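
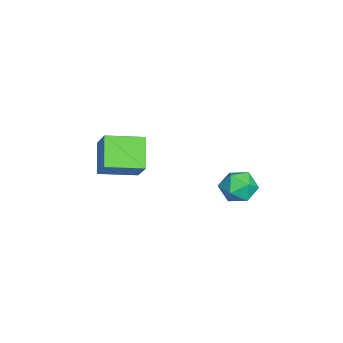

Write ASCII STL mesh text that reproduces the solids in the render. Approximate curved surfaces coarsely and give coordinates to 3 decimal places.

solid 
facet normal -0.749 -0.064 0.660
outer loop
vertex -1.921 -1.912 1.925
vertex -2.309 -0.282 1.643
vertex -2.848 -2.322 0.833
endloop
endfacet
facet normal 0.229 -0.959 0.165
outer loop
vertex -1.651 -2.218 -0.223
vertex -1.921 -1.912 1.925
vertex -2.848 -2.322 0.833
endloop
endfacet
facet normal -0.748 -0.065 0.661
outer loop
vertex -2.848 -2.322 0.833
vertex -2.309 -0.282 1.643
vertex -3.237 -0.691 0.552
endloop
endfacet
facet normal -0.623 -0.275 -0.733
outer loop
vertex -3.237 -0.691 0.552
vertex -1.651 -2.218 -0.223
vertex -2.848 -2.322 0.833
endloop
endfacet
facet normal 0.623 0.275 0.733
outer loop
vertex -1.921 -1.912 1.925
vertex -1.112 -0.178 0.587
vertex -2.309 -0.282 1.643
endloop
endfacet
facet normal 0.228 -0.959 0.165
outer loop
vertex -0.723 -1.809 0.868
vertex -1.921 -1.912 1.925
vertex -1.651 -2.218 -0.223
endloop
endfacet
facet normal 0.623 0.275 0.733
outer loop
vertex -0.723 -1.809 0.868
vertex -1.112 -0.178 0.587
vertex -1.921 -1.912 1.925
endloop
endfacet
facet normal -0.229 0.959 -0.165
outer loop
vertex -2.309 -0.282 1.643
vertex -1.112 -0.178 0.587
vertex -3.237 -0.691 0.552
endloop
endfacet
facet normal -0.623 -0.275 -0.733
outer loop
vertex -2.039 -0.588 -0.505
vertex -1.651 -2.218 -0.223
vertex -3.237 -0.691 0.552
endloop
endfacet
facet normal -0.229 0.959 -0.166
outer loop
vertex -3.237 -0.691 0.552
vertex -1.112 -0.178 0.587
vertex -2.039 -0.588 -0.505
endloop
endfacet
facet normal 0.748 0.064 -0.660
outer loop
vertex -2.039 -0.588 -0.505
vertex -0.723 -1.809 0.868
vertex -1.651 -2.218 -0.223
endloop
endfacet
facet normal 0.749 0.065 -0.660
outer loop
vertex -1.112 -0.178 0.587
vertex -0.723 -1.809 0.868
vertex -2.039 -0.588 -0.505
endloop
endfacet
facet normal 0.138 0.267 0.954
outer loop
vertex -0.166 3.943 1.239
vertex 0.328 3.259 1.359
vertex 0.674 3.994 1.103
endloop
endfacet
facet normal 0.037 0.840 0.541
outer loop
vertex -0.166 3.943 1.239
vertex 0.674 3.994 1.103
vertex 0.131 4.366 0.562
endloop
endfacet
facet normal -0.598 0.771 0.219
outer loop
vertex -0.166 3.943 1.239
vertex 0.131 4.366 0.562
vertex -0.55 3.86 0.484
endloop
endfacet
facet normal -0.887 0.154 0.434
outer loop
vertex -0.166 3.943 1.239
vertex -0.55 3.86 0.484
vertex -0.428 3.176 0.976
endloop
endfacet
facet normal -0.433 -0.157 0.888
outer loop
vertex -0.166 3.943 1.239
vertex -0.428 3.176 0.976
vertex 0.328 3.259 1.359
endloop
endfacet
facet normal 0.540 0.841 0.036
outer loop
vertex 0.131 4.366 0.562
vertex 0.674 3.994 1.103
vertex 0.808 3.944 0.264
endloop
endfacet
facet normal 0.705 -0.087 0.704
outer loop
vertex 0.674 3.994 1.103
vertex 0.328 3.259 1.359
vertex 0.93 3.26 0.756
endloop
endfacet
facet normal -0.218 -0.772 0.598
outer loop
vertex 0.328 3.259 1.359
vertex -0.428 3.176 0.976
vertex 0.249 2.754 0.678
endloop
endfacet
facet normal -0.954 -0.268 -0.136
outer loop
vertex -0.428 3.176 0.976
vertex -0.55 3.86 0.484
vertex -0.294 3.126 0.137
endloop
endfacet
facet normal -0.486 0.728 -0.484
outer loop
vertex -0.55 3.86 0.484
vertex 0.131 4.366 0.562
vertex 0.052 3.861 -0.119
endloop
endfacet
facet normal 0.887 -0.154 -0.434
outer loop
vertex 0.546 3.177 0.001
vertex 0.808 3.944 0.264
vertex 0.93 3.26 0.756
endloop
endfacet
facet normal 0.598 -0.771 -0.219
outer loop
vertex 0.546 3.177 0.001
vertex 0.93 3.26 0.756
vertex 0.249 2.754 0.678
endloop
endfacet
facet normal -0.037 -0.840 -0.541
outer loop
vertex 0.546 3.177 0.001
vertex 0.249 2.754 0.678
vertex -0.294 3.126 0.137
endloop
endfacet
facet normal -0.138 -0.267 -0.954
outer loop
vertex 0.546 3.177 0.001
vertex -0.294 3.126 0.137
vertex 0.052 3.861 -0.119
endloop
endfacet
facet normal 0.433 0.157 -0.888
outer loop
vertex 0.546 3.177 0.001
vertex 0.052 3.861 -0.119
vertex 0.808 3.944 0.264
endloop
endfacet
facet normal 0.954 0.268 0.136
outer loop
vertex 0.93 3.26 0.756
vertex 0.808 3.944 0.264
vertex 0.674 3.994 1.103
endloop
endfacet
facet normal 0.486 -0.728 0.484
outer loop
vertex 0.249 2.754 0.678
vertex 0.93 3.26 0.756
vertex 0.328 3.259 1.359
endloop
endfacet
facet normal -0.540 -0.841 -0.036
outer loop
vertex -0.294 3.126 0.137
vertex 0.249 2.754 0.678
vertex -0.428 3.176 0.976
endloop
endfacet
facet normal -0.705 0.087 -0.704
outer loop
vertex 0.052 3.861 -0.119
vertex -0.294 3.126 0.137
vertex -0.55 3.86 0.484
endloop
endfacet
facet normal 0.218 0.772 -0.598
outer loop
vertex 0.808 3.944 0.264
vertex 0.052 3.861 -0.119
vertex 0.131 4.366 0.562
endloop
endfacet

endsolid


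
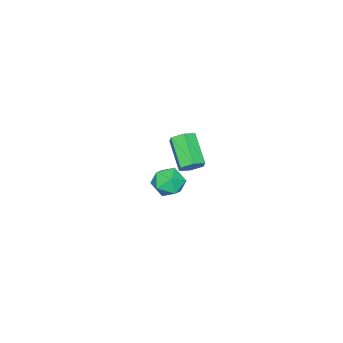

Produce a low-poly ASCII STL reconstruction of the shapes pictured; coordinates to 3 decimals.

solid 
facet normal 0.479 0.639 -0.602
outer loop
vertex -1.099 -2.527 -1.516
vertex -1.354 -2.786 -1.994
vertex -1.626 -2.325 -1.721
endloop
endfacet
facet normal -0.016 0.691 0.722
outer loop
vertex -1.099 -2.527 -1.516
vertex -1.626 -2.325 -1.721
vertex -1.871 -3.556 -0.548
endloop
endfacet
facet normal -0.016 0.691 0.722
outer loop
vertex -1.871 -3.556 -0.548
vertex -1.626 -2.325 -1.721
vertex -2.397 -3.354 -0.753
endloop
endfacet
facet normal -0.480 -0.639 0.601
outer loop
vertex -1.871 -3.556 -0.548
vertex -2.397 -3.354 -0.753
vertex -2.126 -3.814 -1.026
endloop
endfacet
facet normal 0.479 0.639 -0.602
outer loop
vertex -1.626 -2.325 -1.721
vertex -1.354 -2.786 -1.994
vertex -1.881 -2.584 -2.199
endloop
endfacet
facet normal -0.768 0.637 0.065
outer loop
vertex -1.626 -2.325 -1.721
vertex -1.881 -2.584 -2.199
vertex -2.397 -3.354 -0.753
endloop
endfacet
facet normal -0.768 0.637 0.065
outer loop
vertex -2.397 -3.354 -0.753
vertex -1.881 -2.584 -2.199
vertex -2.652 -3.613 -1.231
endloop
endfacet
facet normal -0.479 -0.639 0.602
outer loop
vertex -2.397 -3.354 -0.753
vertex -2.652 -3.613 -1.231
vertex -2.126 -3.814 -1.026
endloop
endfacet
facet normal 0.479 0.640 -0.601
outer loop
vertex -1.881 -2.584 -2.199
vertex -1.354 -2.786 -1.994
vertex -1.609 -3.044 -2.472
endloop
endfacet
facet normal -0.752 -0.055 -0.657
outer loop
vertex -1.881 -2.584 -2.199
vertex -1.609 -3.044 -2.472
vertex -2.652 -3.613 -1.231
endloop
endfacet
facet normal -0.752 -0.053 -0.657
outer loop
vertex -2.652 -3.613 -1.231
vertex -1.609 -3.044 -2.472
vertex -2.381 -4.073 -1.504
endloop
endfacet
facet normal -0.479 -0.639 0.602
outer loop
vertex -2.652 -3.613 -1.231
vertex -2.381 -4.073 -1.504
vertex -2.126 -3.814 -1.026
endloop
endfacet
facet normal 0.480 0.639 -0.601
outer loop
vertex -1.609 -3.044 -2.472
vertex -1.354 -2.786 -1.994
vertex -1.083 -3.246 -2.267
endloop
endfacet
facet normal 0.016 -0.691 -0.722
outer loop
vertex -1.609 -3.044 -2.472
vertex -1.083 -3.246 -2.267
vertex -2.381 -4.073 -1.504
endloop
endfacet
facet normal 0.016 -0.691 -0.722
outer loop
vertex -2.381 -4.073 -1.504
vertex -1.083 -3.246 -2.267
vertex -1.854 -4.275 -1.299
endloop
endfacet
facet normal -0.479 -0.639 0.602
outer loop
vertex -2.381 -4.073 -1.504
vertex -1.854 -4.275 -1.299
vertex -2.126 -3.814 -1.026
endloop
endfacet
facet normal 0.479 0.639 -0.602
outer loop
vertex -1.083 -3.246 -2.267
vertex -1.354 -2.786 -1.994
vertex -0.828 -2.987 -1.789
endloop
endfacet
facet normal 0.768 -0.637 -0.065
outer loop
vertex -1.083 -3.246 -2.267
vertex -0.828 -2.987 -1.789
vertex -1.854 -4.275 -1.299
endloop
endfacet
facet normal 0.768 -0.637 -0.065
outer loop
vertex -1.854 -4.275 -1.299
vertex -0.828 -2.987 -1.789
vertex -1.599 -4.016 -0.821
endloop
endfacet
facet normal -0.479 -0.639 0.602
outer loop
vertex -1.854 -4.275 -1.299
vertex -1.599 -4.016 -0.821
vertex -2.126 -3.814 -1.026
endloop
endfacet
facet normal 0.479 0.639 -0.602
outer loop
vertex -0.828 -2.987 -1.789
vertex -1.354 -2.786 -1.994
vertex -1.099 -2.527 -1.516
endloop
endfacet
facet normal 0.752 0.054 0.656
outer loop
vertex -0.828 -2.987 -1.789
vertex -1.099 -2.527 -1.516
vertex -1.599 -4.016 -0.821
endloop
endfacet
facet normal 0.752 0.054 0.657
outer loop
vertex -1.599 -4.016 -0.821
vertex -1.099 -2.527 -1.516
vertex -1.871 -3.556 -0.548
endloop
endfacet
facet normal -0.479 -0.640 0.601
outer loop
vertex -1.599 -4.016 -0.821
vertex -1.871 -3.556 -0.548
vertex -2.126 -3.814 -1.026
endloop
endfacet
facet normal -0.850 -0.298 0.435
outer loop
vertex 2.603 -0.638 0.955
vertex 2.943 -1.259 1.194
vertex 2.945 -0.645 1.618
endloop
endfacet
facet normal -0.807 0.416 0.420
outer loop
vertex 2.603 -0.638 0.955
vertex 2.945 -0.645 1.618
vertex 3.015 -0.054 1.168
endloop
endfacet
facet normal -0.741 0.618 -0.261
outer loop
vertex 2.603 -0.638 0.955
vertex 3.015 -0.054 1.168
vertex 3.056 -0.302 0.465
endloop
endfacet
facet normal -0.744 0.031 -0.667
outer loop
vertex 2.603 -0.638 0.955
vertex 3.056 -0.302 0.465
vertex 3.011 -1.047 0.481
endloop
endfacet
facet normal -0.811 -0.535 -0.236
outer loop
vertex 2.603 -0.638 0.955
vertex 3.011 -1.047 0.481
vertex 2.943 -1.259 1.194
endloop
endfacet
facet normal -0.213 0.608 0.765
outer loop
vertex 3.015 -0.054 1.168
vertex 2.945 -0.645 1.618
vertex 3.609 -0.313 1.539
endloop
endfacet
facet normal -0.283 -0.544 0.790
outer loop
vertex 2.945 -0.645 1.618
vertex 2.943 -1.259 1.194
vertex 3.564 -1.058 1.555
endloop
endfacet
facet normal -0.220 -0.929 -0.297
outer loop
vertex 2.943 -1.259 1.194
vertex 3.011 -1.047 0.481
vertex 3.605 -1.306 0.852
endloop
endfacet
facet normal -0.111 -0.015 -0.994
outer loop
vertex 3.011 -1.047 0.481
vertex 3.056 -0.302 0.465
vertex 3.675 -0.715 0.402
endloop
endfacet
facet normal -0.107 0.936 -0.336
outer loop
vertex 3.056 -0.302 0.465
vertex 3.015 -0.054 1.168
vertex 3.677 -0.101 0.826
endloop
endfacet
facet normal 0.744 -0.031 0.667
outer loop
vertex 4.017 -0.722 1.065
vertex 3.609 -0.313 1.539
vertex 3.564 -1.058 1.555
endloop
endfacet
facet normal 0.741 -0.618 0.261
outer loop
vertex 4.017 -0.722 1.065
vertex 3.564 -1.058 1.555
vertex 3.605 -1.306 0.852
endloop
endfacet
facet normal 0.807 -0.416 -0.420
outer loop
vertex 4.017 -0.722 1.065
vertex 3.605 -1.306 0.852
vertex 3.675 -0.715 0.402
endloop
endfacet
facet normal 0.850 0.298 -0.435
outer loop
vertex 4.017 -0.722 1.065
vertex 3.675 -0.715 0.402
vertex 3.677 -0.101 0.826
endloop
endfacet
facet normal 0.811 0.535 0.236
outer loop
vertex 4.017 -0.722 1.065
vertex 3.677 -0.101 0.826
vertex 3.609 -0.313 1.539
endloop
endfacet
facet normal 0.111 0.015 0.994
outer loop
vertex 3.564 -1.058 1.555
vertex 3.609 -0.313 1.539
vertex 2.945 -0.645 1.618
endloop
endfacet
facet normal 0.107 -0.936 0.336
outer loop
vertex 3.605 -1.306 0.852
vertex 3.564 -1.058 1.555
vertex 2.943 -1.259 1.194
endloop
endfacet
facet normal 0.213 -0.608 -0.765
outer loop
vertex 3.675 -0.715 0.402
vertex 3.605 -1.306 0.852
vertex 3.011 -1.047 0.481
endloop
endfacet
facet normal 0.283 0.544 -0.790
outer loop
vertex 3.677 -0.101 0.826
vertex 3.675 -0.715 0.402
vertex 3.056 -0.302 0.465
endloop
endfacet
facet normal 0.220 0.929 0.297
outer loop
vertex 3.609 -0.313 1.539
vertex 3.677 -0.101 0.826
vertex 3.015 -0.054 1.168
endloop
endfacet

endsolid


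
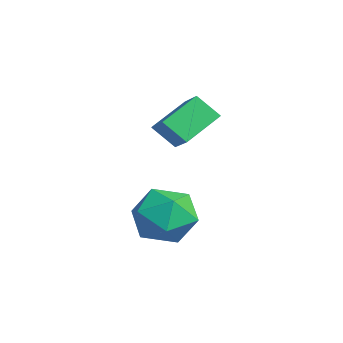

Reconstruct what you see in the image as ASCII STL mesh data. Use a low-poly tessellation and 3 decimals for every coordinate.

solid 
facet normal -0.661 0.312 0.683
outer loop
vertex -1.3 -2.192 -0.857
vertex -0.707 -2.717 -0.044
vertex -0.473 -1.638 -0.31
endloop
endfacet
facet normal -0.614 0.776 0.143
outer loop
vertex -1.3 -2.192 -0.857
vertex -0.473 -1.638 -0.31
vertex -0.588 -1.522 -1.434
endloop
endfacet
facet normal -0.777 0.430 -0.460
outer loop
vertex -1.3 -2.192 -0.857
vertex -0.588 -1.522 -1.434
vertex -0.892 -2.529 -1.862
endloop
endfacet
facet normal -0.924 -0.247 -0.292
outer loop
vertex -1.3 -2.192 -0.857
vertex -0.892 -2.529 -1.862
vertex -0.966 -3.267 -1.003
endloop
endfacet
facet normal -0.852 -0.321 0.414
outer loop
vertex -1.3 -2.192 -0.857
vertex -0.966 -3.267 -1.003
vertex -0.707 -2.717 -0.044
endloop
endfacet
facet normal 0.064 0.993 0.096
outer loop
vertex -0.588 -1.522 -1.434
vertex -0.473 -1.638 -0.31
vertex 0.446 -1.633 -0.977
endloop
endfacet
facet normal -0.011 0.242 0.970
outer loop
vertex -0.473 -1.638 -0.31
vertex -0.707 -2.717 -0.044
vertex 0.372 -2.371 -0.118
endloop
endfacet
facet normal -0.320 -0.782 0.535
outer loop
vertex -0.707 -2.717 -0.044
vertex -0.966 -3.267 -1.003
vertex 0.068 -3.378 -0.546
endloop
endfacet
facet normal -0.437 -0.663 -0.607
outer loop
vertex -0.966 -3.267 -1.003
vertex -0.892 -2.529 -1.862
vertex -0.047 -3.262 -1.67
endloop
endfacet
facet normal -0.199 0.434 -0.879
outer loop
vertex -0.892 -2.529 -1.862
vertex -0.588 -1.522 -1.434
vertex 0.187 -2.183 -1.936
endloop
endfacet
facet normal 0.924 0.247 0.292
outer loop
vertex 0.78 -2.708 -1.123
vertex 0.446 -1.633 -0.977
vertex 0.372 -2.371 -0.118
endloop
endfacet
facet normal 0.777 -0.430 0.460
outer loop
vertex 0.78 -2.708 -1.123
vertex 0.372 -2.371 -0.118
vertex 0.068 -3.378 -0.546
endloop
endfacet
facet normal 0.614 -0.776 -0.143
outer loop
vertex 0.78 -2.708 -1.123
vertex 0.068 -3.378 -0.546
vertex -0.047 -3.262 -1.67
endloop
endfacet
facet normal 0.661 -0.312 -0.683
outer loop
vertex 0.78 -2.708 -1.123
vertex -0.047 -3.262 -1.67
vertex 0.187 -2.183 -1.936
endloop
endfacet
facet normal 0.852 0.321 -0.414
outer loop
vertex 0.78 -2.708 -1.123
vertex 0.187 -2.183 -1.936
vertex 0.446 -1.633 -0.977
endloop
endfacet
facet normal 0.437 0.663 0.607
outer loop
vertex 0.372 -2.371 -0.118
vertex 0.446 -1.633 -0.977
vertex -0.473 -1.638 -0.31
endloop
endfacet
facet normal 0.199 -0.434 0.879
outer loop
vertex 0.068 -3.378 -0.546
vertex 0.372 -2.371 -0.118
vertex -0.707 -2.717 -0.044
endloop
endfacet
facet normal -0.064 -0.993 -0.096
outer loop
vertex -0.047 -3.262 -1.67
vertex 0.068 -3.378 -0.546
vertex -0.966 -3.267 -1.003
endloop
endfacet
facet normal 0.011 -0.242 -0.970
outer loop
vertex 0.187 -2.183 -1.936
vertex -0.047 -3.262 -1.67
vertex -0.892 -2.529 -1.862
endloop
endfacet
facet normal 0.320 0.782 -0.535
outer loop
vertex 0.446 -1.633 -0.977
vertex 0.187 -2.183 -1.936
vertex -0.588 -1.522 -1.434
endloop
endfacet
facet normal -0.388 -0.596 0.703
outer loop
vertex -2.072 -0.906 3.049
vertex -3.115 -0.948 2.437
vertex -1.577 -2.125 2.288
endloop
endfacet
facet normal 0.862 0.034 0.506
outer loop
vertex -1.165 -1.492 1.543
vertex -2.072 -0.906 3.049
vertex -1.577 -2.125 2.288
endloop
endfacet
facet normal -0.389 -0.597 0.702
outer loop
vertex -1.577 -2.125 2.288
vertex -3.115 -0.948 2.437
vertex -2.62 -2.166 1.676
endloop
endfacet
facet normal 0.326 -0.802 -0.501
outer loop
vertex -2.62 -2.166 1.676
vertex -1.165 -1.492 1.543
vertex -1.577 -2.125 2.288
endloop
endfacet
facet normal -0.326 0.802 0.501
outer loop
vertex -2.072 -0.906 3.049
vertex -2.703 -0.315 1.692
vertex -3.115 -0.948 2.437
endloop
endfacet
facet normal 0.862 0.034 0.506
outer loop
vertex -1.66 -0.274 2.304
vertex -2.072 -0.906 3.049
vertex -1.165 -1.492 1.543
endloop
endfacet
facet normal -0.325 0.802 0.501
outer loop
vertex -1.66 -0.274 2.304
vertex -2.703 -0.315 1.692
vertex -2.072 -0.906 3.049
endloop
endfacet
facet normal -0.862 -0.034 -0.506
outer loop
vertex -3.115 -0.948 2.437
vertex -2.703 -0.315 1.692
vertex -2.62 -2.166 1.676
endloop
endfacet
facet normal 0.326 -0.802 -0.500
outer loop
vertex -2.208 -1.534 0.931
vertex -1.165 -1.492 1.543
vertex -2.62 -2.166 1.676
endloop
endfacet
facet normal -0.862 -0.034 -0.506
outer loop
vertex -2.62 -2.166 1.676
vertex -2.703 -0.315 1.692
vertex -2.208 -1.534 0.931
endloop
endfacet
facet normal 0.388 0.597 -0.702
outer loop
vertex -2.208 -1.534 0.931
vertex -1.66 -0.274 2.304
vertex -1.165 -1.492 1.543
endloop
endfacet
facet normal 0.389 0.596 -0.702
outer loop
vertex -2.703 -0.315 1.692
vertex -1.66 -0.274 2.304
vertex -2.208 -1.534 0.931
endloop
endfacet

endsolid


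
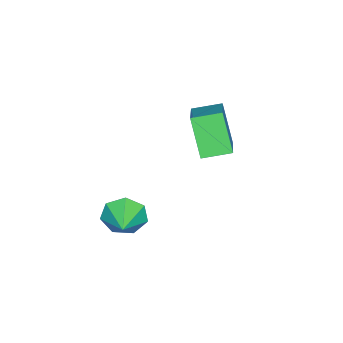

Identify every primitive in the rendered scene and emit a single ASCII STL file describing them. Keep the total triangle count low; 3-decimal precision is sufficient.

solid 
facet normal -0.869 -0.400 -0.290
outer loop
vertex 1.244 -0.766 -3.85
vertex 0.85 -0.464 -3.087
vertex 0.926 -0.045 -3.892
endloop
endfacet
facet normal 0.723 0.282 -0.631
outer loop
vertex 1.244 -0.766 -3.85
vertex 0.926 -0.045 -3.892
vertex 1.91 0.024 -2.733
endloop
endfacet
facet normal -0.869 -0.401 -0.291
outer loop
vertex 0.926 -0.045 -3.892
vertex 0.85 -0.464 -3.087
vertex 0.55 0.361 -3.328
endloop
endfacet
facet normal 0.372 0.853 -0.366
outer loop
vertex 0.926 -0.045 -3.892
vertex 0.55 0.361 -3.328
vertex 1.91 0.024 -2.733
endloop
endfacet
facet normal -0.869 -0.401 -0.291
outer loop
vertex 0.55 0.361 -3.328
vertex 0.85 -0.464 -3.087
vertex 0.4 0.146 -2.583
endloop
endfacet
facet normal 0.106 0.949 0.295
outer loop
vertex 0.55 0.361 -3.328
vertex 0.4 0.146 -2.583
vertex 1.91 0.024 -2.733
endloop
endfacet
facet normal -0.869 -0.401 -0.291
outer loop
vertex 0.4 0.146 -2.583
vertex 0.85 -0.464 -3.087
vertex 0.589 -0.529 -2.218
endloop
endfacet
facet normal 0.125 0.499 0.858
outer loop
vertex 0.4 0.146 -2.583
vertex 0.589 -0.529 -2.218
vertex 1.91 0.024 -2.733
endloop
endfacet
facet normal -0.869 -0.400 -0.291
outer loop
vertex 0.589 -0.529 -2.218
vertex 0.85 -0.464 -3.087
vertex 0.974 -1.155 -2.508
endloop
endfacet
facet normal 0.416 -0.159 0.895
outer loop
vertex 0.589 -0.529 -2.218
vertex 0.974 -1.155 -2.508
vertex 1.91 0.024 -2.733
endloop
endfacet
facet normal -0.869 -0.400 -0.292
outer loop
vertex 0.974 -1.155 -2.508
vertex 0.85 -0.464 -3.087
vertex 1.266 -1.26 -3.234
endloop
endfacet
facet normal 0.758 -0.529 0.381
outer loop
vertex 0.974 -1.155 -2.508
vertex 1.266 -1.26 -3.234
vertex 1.91 0.024 -2.733
endloop
endfacet
facet normal -0.869 -0.401 -0.290
outer loop
vertex 1.266 -1.26 -3.234
vertex 0.85 -0.464 -3.087
vertex 1.244 -0.766 -3.85
endloop
endfacet
facet normal 0.895 -0.332 -0.298
outer loop
vertex 1.266 -1.26 -3.234
vertex 1.244 -0.766 -3.85
vertex 1.91 0.024 -2.733
endloop
endfacet
facet normal -0.505 0.842 0.192
outer loop
vertex -4.32 1.104 0.04
vertex -2.717 1.831 1.071
vertex -3.66 1.855 -1.517
endloop
endfacet
facet normal -0.786 -0.357 -0.505
outer loop
vertex -3.043 0.829 -1.751
vertex -4.32 1.104 0.04
vertex -3.66 1.855 -1.517
endloop
endfacet
facet normal -0.506 0.841 0.192
outer loop
vertex -3.66 1.855 -1.517
vertex -2.717 1.831 1.071
vertex -2.057 2.583 -0.486
endloop
endfacet
facet normal 0.357 0.406 -0.841
outer loop
vertex -2.057 2.583 -0.486
vertex -3.043 0.829 -1.751
vertex -3.66 1.855 -1.517
endloop
endfacet
facet normal -0.357 -0.406 0.841
outer loop
vertex -4.32 1.104 0.04
vertex -2.1 0.805 0.837
vertex -2.717 1.831 1.071
endloop
endfacet
facet normal -0.786 -0.357 -0.505
outer loop
vertex -3.703 0.077 -0.194
vertex -4.32 1.104 0.04
vertex -3.043 0.829 -1.751
endloop
endfacet
facet normal -0.357 -0.406 0.841
outer loop
vertex -3.703 0.077 -0.194
vertex -2.1 0.805 0.837
vertex -4.32 1.104 0.04
endloop
endfacet
facet normal 0.786 0.357 0.505
outer loop
vertex -2.717 1.831 1.071
vertex -2.1 0.805 0.837
vertex -2.057 2.583 -0.486
endloop
endfacet
facet normal 0.357 0.406 -0.841
outer loop
vertex -1.44 1.556 -0.72
vertex -3.043 0.829 -1.751
vertex -2.057 2.583 -0.486
endloop
endfacet
facet normal 0.786 0.357 0.505
outer loop
vertex -2.057 2.583 -0.486
vertex -2.1 0.805 0.837
vertex -1.44 1.556 -0.72
endloop
endfacet
facet normal 0.505 -0.841 -0.192
outer loop
vertex -1.44 1.556 -0.72
vertex -3.703 0.077 -0.194
vertex -3.043 0.829 -1.751
endloop
endfacet
facet normal 0.505 -0.841 -0.192
outer loop
vertex -2.1 0.805 0.837
vertex -3.703 0.077 -0.194
vertex -1.44 1.556 -0.72
endloop
endfacet

endsolid


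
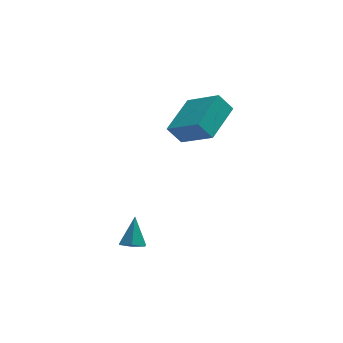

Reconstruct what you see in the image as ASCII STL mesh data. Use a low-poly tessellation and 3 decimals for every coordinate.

solid 
facet normal -0.540 -0.802 -0.257
outer loop
vertex 1.599 0.58 0.482
vertex 1.02 0.721 1.26
vertex 0.468 1.676 -0.561
endloop
endfacet
facet normal 0.592 -0.144 -0.793
outer loop
vertex 1.52 3.239 -0.06
vertex 1.599 0.58 0.482
vertex 0.468 1.676 -0.561
endloop
endfacet
facet normal -0.540 -0.801 -0.257
outer loop
vertex 0.468 1.676 -0.561
vertex 1.02 0.721 1.26
vertex -0.112 1.818 0.217
endloop
endfacet
facet normal -0.599 0.580 -0.552
outer loop
vertex -0.112 1.818 0.217
vertex 1.52 3.239 -0.06
vertex 0.468 1.676 -0.561
endloop
endfacet
facet normal 0.600 -0.580 0.551
outer loop
vertex 1.599 0.58 0.482
vertex 2.072 2.284 1.761
vertex 1.02 0.721 1.26
endloop
endfacet
facet normal 0.591 -0.144 -0.793
outer loop
vertex 2.652 2.142 0.983
vertex 1.599 0.58 0.482
vertex 1.52 3.239 -0.06
endloop
endfacet
facet normal 0.598 -0.581 0.552
outer loop
vertex 2.652 2.142 0.983
vertex 2.072 2.284 1.761
vertex 1.599 0.58 0.482
endloop
endfacet
facet normal -0.592 0.144 0.793
outer loop
vertex 1.02 0.721 1.26
vertex 2.072 2.284 1.761
vertex -0.112 1.818 0.217
endloop
endfacet
facet normal -0.599 0.581 -0.551
outer loop
vertex 0.941 3.38 0.718
vertex 1.52 3.239 -0.06
vertex -0.112 1.818 0.217
endloop
endfacet
facet normal -0.592 0.144 0.793
outer loop
vertex -0.112 1.818 0.217
vertex 2.072 2.284 1.761
vertex 0.941 3.38 0.718
endloop
endfacet
facet normal 0.540 0.801 0.257
outer loop
vertex 0.941 3.38 0.718
vertex 2.652 2.142 0.983
vertex 1.52 3.239 -0.06
endloop
endfacet
facet normal 0.540 0.802 0.256
outer loop
vertex 2.072 2.284 1.761
vertex 2.652 2.142 0.983
vertex 0.941 3.38 0.718
endloop
endfacet
facet normal -0.141 -0.536 -0.832
outer loop
vertex -1.547 -3.168 -2.783
vertex -2.013 -2.834 -2.919
vertex -1.475 -2.681 -3.109
endloop
endfacet
facet normal 0.967 0.026 0.253
outer loop
vertex -1.547 -3.168 -2.783
vertex -1.475 -2.681 -3.109
vertex -1.827 -2.126 -1.821
endloop
endfacet
facet normal -0.141 -0.536 -0.832
outer loop
vertex -1.475 -2.681 -3.109
vertex -2.013 -2.834 -2.919
vertex -1.942 -2.347 -3.245
endloop
endfacet
facet normal 0.606 0.778 -0.170
outer loop
vertex -1.475 -2.681 -3.109
vertex -1.942 -2.347 -3.245
vertex -1.827 -2.126 -1.821
endloop
endfacet
facet normal -0.141 -0.536 -0.832
outer loop
vertex -1.942 -2.347 -3.245
vertex -2.013 -2.834 -2.919
vertex -2.48 -2.499 -3.056
endloop
endfacet
facet normal -0.309 0.943 -0.121
outer loop
vertex -1.942 -2.347 -3.245
vertex -2.48 -2.499 -3.056
vertex -1.827 -2.126 -1.821
endloop
endfacet
facet normal -0.141 -0.536 -0.832
outer loop
vertex -2.48 -2.499 -3.056
vertex -2.013 -2.834 -2.919
vertex -2.551 -2.986 -2.73
endloop
endfacet
facet normal -0.865 0.360 0.349
outer loop
vertex -2.48 -2.499 -3.056
vertex -2.551 -2.986 -2.73
vertex -1.827 -2.126 -1.821
endloop
endfacet
facet normal -0.141 -0.535 -0.833
outer loop
vertex -2.551 -2.986 -2.73
vertex -2.013 -2.834 -2.919
vertex -2.084 -3.321 -2.594
endloop
endfacet
facet normal -0.504 -0.390 0.771
outer loop
vertex -2.551 -2.986 -2.73
vertex -2.084 -3.321 -2.594
vertex -1.827 -2.126 -1.821
endloop
endfacet
facet normal -0.141 -0.535 -0.833
outer loop
vertex -2.084 -3.321 -2.594
vertex -2.013 -2.834 -2.919
vertex -1.547 -3.168 -2.783
endloop
endfacet
facet normal 0.412 -0.556 0.722
outer loop
vertex -2.084 -3.321 -2.594
vertex -1.547 -3.168 -2.783
vertex -1.827 -2.126 -1.821
endloop
endfacet

endsolid


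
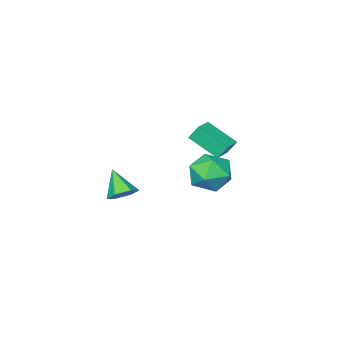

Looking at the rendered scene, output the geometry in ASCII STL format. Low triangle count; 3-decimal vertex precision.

solid 
facet normal 0.107 0.684 -0.721
outer loop
vertex 4.589 2.903 -0.277
vertex 3.988 2.65 -0.606
vertex 3.936 3.182 -0.109
endloop
endfacet
facet normal 0.355 0.297 0.886
outer loop
vertex 4.589 2.903 -0.277
vertex 3.936 3.182 -0.109
vertex 3.832 1.65 0.446
endloop
endfacet
facet normal 0.107 0.684 -0.721
outer loop
vertex 3.936 3.182 -0.109
vertex 3.988 2.65 -0.606
vertex 3.335 2.929 -0.438
endloop
endfacet
facet normal -0.555 0.316 0.770
outer loop
vertex 3.936 3.182 -0.109
vertex 3.335 2.929 -0.438
vertex 3.832 1.65 0.446
endloop
endfacet
facet normal 0.107 0.685 -0.721
outer loop
vertex 3.335 2.929 -0.438
vertex 3.988 2.65 -0.606
vertex 3.388 2.398 -0.935
endloop
endfacet
facet normal -0.953 -0.253 0.169
outer loop
vertex 3.335 2.929 -0.438
vertex 3.388 2.398 -0.935
vertex 3.832 1.65 0.446
endloop
endfacet
facet normal 0.107 0.685 -0.720
outer loop
vertex 3.388 2.398 -0.935
vertex 3.988 2.65 -0.606
vertex 4.041 2.118 -1.104
endloop
endfacet
facet normal -0.442 -0.841 -0.313
outer loop
vertex 3.388 2.398 -0.935
vertex 4.041 2.118 -1.104
vertex 3.832 1.65 0.446
endloop
endfacet
facet normal 0.107 0.685 -0.720
outer loop
vertex 4.041 2.118 -1.104
vertex 3.988 2.65 -0.606
vertex 4.641 2.371 -0.774
endloop
endfacet
facet normal 0.471 -0.860 -0.196
outer loop
vertex 4.041 2.118 -1.104
vertex 4.641 2.371 -0.774
vertex 3.832 1.65 0.446
endloop
endfacet
facet normal 0.107 0.684 -0.721
outer loop
vertex 4.641 2.371 -0.774
vertex 3.988 2.65 -0.606
vertex 4.589 2.903 -0.277
endloop
endfacet
facet normal 0.868 -0.292 0.403
outer loop
vertex 4.641 2.371 -0.774
vertex 4.589 2.903 -0.277
vertex 3.832 1.65 0.446
endloop
endfacet
facet normal -0.876 -0.453 -0.163
outer loop
vertex -1.827 0.367 0.361
vertex -2.135 0.7 1.091
vertex -2.393 1.779 -0.524
endloop
endfacet
facet normal 0.359 -0.388 -0.849
outer loop
vertex -1.465 2.26 -0.351
vertex -1.827 0.367 0.361
vertex -2.393 1.779 -0.524
endloop
endfacet
facet normal -0.876 -0.454 -0.164
outer loop
vertex -2.393 1.779 -0.524
vertex -2.135 0.7 1.091
vertex -2.702 2.112 0.206
endloop
endfacet
facet normal -0.322 0.802 -0.502
outer loop
vertex -2.702 2.112 0.206
vertex -1.465 2.26 -0.351
vertex -2.393 1.779 -0.524
endloop
endfacet
facet normal 0.322 -0.803 0.502
outer loop
vertex -1.827 0.367 0.361
vertex -1.207 1.181 1.264
vertex -2.135 0.7 1.091
endloop
endfacet
facet normal 0.359 -0.388 -0.849
outer loop
vertex -0.898 0.848 0.534
vertex -1.827 0.367 0.361
vertex -1.465 2.26 -0.351
endloop
endfacet
facet normal 0.322 -0.802 0.502
outer loop
vertex -0.898 0.848 0.534
vertex -1.207 1.181 1.264
vertex -1.827 0.367 0.361
endloop
endfacet
facet normal -0.359 0.388 0.849
outer loop
vertex -2.135 0.7 1.091
vertex -1.207 1.181 1.264
vertex -2.702 2.112 0.206
endloop
endfacet
facet normal -0.322 0.803 -0.502
outer loop
vertex -1.773 2.593 0.379
vertex -1.465 2.26 -0.351
vertex -2.702 2.112 0.206
endloop
endfacet
facet normal -0.359 0.388 0.849
outer loop
vertex -2.702 2.112 0.206
vertex -1.207 1.181 1.264
vertex -1.773 2.593 0.379
endloop
endfacet
facet normal 0.876 0.454 0.163
outer loop
vertex -1.773 2.593 0.379
vertex -0.898 0.848 0.534
vertex -1.465 2.26 -0.351
endloop
endfacet
facet normal 0.876 0.454 0.164
outer loop
vertex -1.207 1.181 1.264
vertex -0.898 0.848 0.534
vertex -1.773 2.593 0.379
endloop
endfacet
facet normal -0.366 -0.046 0.929
outer loop
vertex -1.034 3.634 0.275
vertex -0.366 2.742 0.494
vertex 0.009 3.796 0.694
endloop
endfacet
facet normal -0.373 0.625 0.686
outer loop
vertex -1.034 3.634 0.275
vertex 0.009 3.796 0.694
vertex -0.382 4.47 -0.132
endloop
endfacet
facet normal -0.764 0.639 0.090
outer loop
vertex -1.034 3.634 0.275
vertex -0.382 4.47 -0.132
vertex -0.999 3.833 -0.842
endloop
endfacet
facet normal -0.999 -0.022 -0.035
outer loop
vertex -1.034 3.634 0.275
vertex -0.999 3.833 -0.842
vertex -0.989 2.766 -0.455
endloop
endfacet
facet normal -0.754 -0.446 0.483
outer loop
vertex -1.034 3.634 0.275
vertex -0.989 2.766 -0.455
vertex -0.366 2.742 0.494
endloop
endfacet
facet normal 0.298 0.804 0.515
outer loop
vertex -0.382 4.47 -0.132
vertex 0.009 3.796 0.694
vertex 0.689 4.094 -0.165
endloop
endfacet
facet normal 0.308 -0.282 0.909
outer loop
vertex 0.009 3.796 0.694
vertex -0.366 2.742 0.494
vertex 0.699 3.027 0.222
endloop
endfacet
facet normal -0.320 -0.929 0.187
outer loop
vertex -0.366 2.742 0.494
vertex -0.989 2.766 -0.455
vertex 0.082 2.39 -0.488
endloop
endfacet
facet normal -0.718 -0.243 -0.653
outer loop
vertex -0.989 2.766 -0.455
vertex -0.999 3.833 -0.842
vertex -0.309 3.064 -1.314
endloop
endfacet
facet normal -0.336 0.827 -0.450
outer loop
vertex -0.999 3.833 -0.842
vertex -0.382 4.47 -0.132
vertex 0.066 4.118 -1.114
endloop
endfacet
facet normal 0.999 0.022 0.035
outer loop
vertex 0.734 3.226 -0.895
vertex 0.689 4.094 -0.165
vertex 0.699 3.027 0.222
endloop
endfacet
facet normal 0.764 -0.639 -0.090
outer loop
vertex 0.734 3.226 -0.895
vertex 0.699 3.027 0.222
vertex 0.082 2.39 -0.488
endloop
endfacet
facet normal 0.373 -0.625 -0.686
outer loop
vertex 0.734 3.226 -0.895
vertex 0.082 2.39 -0.488
vertex -0.309 3.064 -1.314
endloop
endfacet
facet normal 0.366 0.046 -0.929
outer loop
vertex 0.734 3.226 -0.895
vertex -0.309 3.064 -1.314
vertex 0.066 4.118 -1.114
endloop
endfacet
facet normal 0.754 0.446 -0.483
outer loop
vertex 0.734 3.226 -0.895
vertex 0.066 4.118 -1.114
vertex 0.689 4.094 -0.165
endloop
endfacet
facet normal 0.718 0.243 0.653
outer loop
vertex 0.699 3.027 0.222
vertex 0.689 4.094 -0.165
vertex 0.009 3.796 0.694
endloop
endfacet
facet normal 0.336 -0.827 0.450
outer loop
vertex 0.082 2.39 -0.488
vertex 0.699 3.027 0.222
vertex -0.366 2.742 0.494
endloop
endfacet
facet normal -0.298 -0.804 -0.515
outer loop
vertex -0.309 3.064 -1.314
vertex 0.082 2.39 -0.488
vertex -0.989 2.766 -0.455
endloop
endfacet
facet normal -0.308 0.282 -0.909
outer loop
vertex 0.066 4.118 -1.114
vertex -0.309 3.064 -1.314
vertex -0.999 3.833 -0.842
endloop
endfacet
facet normal 0.320 0.929 -0.187
outer loop
vertex 0.689 4.094 -0.165
vertex 0.066 4.118 -1.114
vertex -0.382 4.47 -0.132
endloop
endfacet

endsolid


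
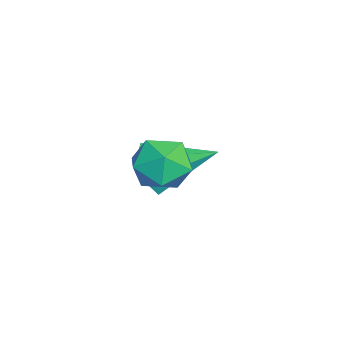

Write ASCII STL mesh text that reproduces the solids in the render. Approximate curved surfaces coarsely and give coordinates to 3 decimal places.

solid 
facet normal -0.137 -0.888 -0.439
outer loop
vertex 0.049 2.349 -2.228
vertex -0.636 2.171 -1.655
vertex -0.668 2.578 -2.468
endloop
endfacet
facet normal 0.419 0.670 -0.613
outer loop
vertex 0.049 2.349 -2.228
vertex -0.668 2.578 -2.468
vertex -0.364 3.929 -0.785
endloop
endfacet
facet normal -0.137 -0.888 -0.439
outer loop
vertex -0.668 2.578 -2.468
vertex -0.636 2.171 -1.655
vertex -1.36 2.501 -2.096
endloop
endfacet
facet normal -0.374 0.755 -0.539
outer loop
vertex -0.668 2.578 -2.468
vertex -1.36 2.501 -2.096
vertex -0.364 3.929 -0.785
endloop
endfacet
facet normal -0.137 -0.888 -0.440
outer loop
vertex -1.36 2.501 -2.096
vertex -0.636 2.171 -1.655
vertex -1.507 2.175 -1.392
endloop
endfacet
facet normal -0.846 0.528 0.068
outer loop
vertex -1.36 2.501 -2.096
vertex -1.507 2.175 -1.392
vertex -0.364 3.929 -0.785
endloop
endfacet
facet normal -0.137 -0.888 -0.440
outer loop
vertex -1.507 2.175 -1.392
vertex -0.636 2.171 -1.655
vertex -0.998 1.846 -0.886
endloop
endfacet
facet normal -0.642 0.159 0.750
outer loop
vertex -1.507 2.175 -1.392
vertex -0.998 1.846 -0.886
vertex -0.364 3.929 -0.785
endloop
endfacet
facet normal -0.136 -0.888 -0.439
outer loop
vertex -0.998 1.846 -0.886
vertex -0.636 2.171 -1.655
vertex -0.216 1.762 -0.959
endloop
endfacet
facet normal 0.085 -0.074 0.994
outer loop
vertex -0.998 1.846 -0.886
vertex -0.216 1.762 -0.959
vertex -0.364 3.929 -0.785
endloop
endfacet
facet normal -0.137 -0.888 -0.439
outer loop
vertex -0.216 1.762 -0.959
vertex -0.636 2.171 -1.655
vertex 0.25 1.985 -1.556
endloop
endfacet
facet normal 0.787 0.004 0.616
outer loop
vertex -0.216 1.762 -0.959
vertex 0.25 1.985 -1.556
vertex -0.364 3.929 -0.785
endloop
endfacet
facet normal -0.137 -0.888 -0.440
outer loop
vertex 0.25 1.985 -1.556
vertex -0.636 2.171 -1.655
vertex 0.049 2.349 -2.228
endloop
endfacet
facet normal 0.937 0.335 -0.099
outer loop
vertex 0.25 1.985 -1.556
vertex 0.049 2.349 -2.228
vertex -0.364 3.929 -0.785
endloop
endfacet
facet normal 0.065 0.901 -0.429
outer loop
vertex 2.21 2.887 -0.358
vertex 1.541 3.194 0.186
vertex 2.414 3.258 0.453
endloop
endfacet
facet normal 0.697 0.569 -0.436
outer loop
vertex 2.21 2.887 -0.358
vertex 2.414 3.258 0.453
vertex 2.852 2.506 0.171
endloop
endfacet
facet normal 0.618 -0.048 -0.785
outer loop
vertex 2.21 2.887 -0.358
vertex 2.852 2.506 0.171
vertex 2.25 1.978 -0.271
endloop
endfacet
facet normal -0.064 -0.098 -0.993
outer loop
vertex 2.21 2.887 -0.358
vertex 2.25 1.978 -0.271
vertex 1.44 2.403 -0.261
endloop
endfacet
facet normal -0.404 0.489 -0.773
outer loop
vertex 2.21 2.887 -0.358
vertex 1.44 2.403 -0.261
vertex 1.541 3.194 0.186
endloop
endfacet
facet normal 0.875 0.420 0.239
outer loop
vertex 2.852 2.506 0.171
vertex 2.414 3.258 0.453
vertex 2.58 2.577 1.041
endloop
endfacet
facet normal -0.147 0.957 0.251
outer loop
vertex 2.414 3.258 0.453
vertex 1.541 3.194 0.186
vertex 1.77 3.002 1.051
endloop
endfacet
facet normal -0.907 0.289 -0.307
outer loop
vertex 1.541 3.194 0.186
vertex 1.44 2.403 -0.261
vertex 1.168 2.474 0.609
endloop
endfacet
facet normal -0.354 -0.659 -0.663
outer loop
vertex 1.44 2.403 -0.261
vertex 2.25 1.978 -0.271
vertex 1.606 1.722 0.327
endloop
endfacet
facet normal 0.747 -0.579 -0.326
outer loop
vertex 2.25 1.978 -0.271
vertex 2.852 2.506 0.171
vertex 2.479 1.786 0.594
endloop
endfacet
facet normal 0.064 0.098 0.993
outer loop
vertex 1.81 2.093 1.138
vertex 2.58 2.577 1.041
vertex 1.77 3.002 1.051
endloop
endfacet
facet normal -0.618 0.048 0.785
outer loop
vertex 1.81 2.093 1.138
vertex 1.77 3.002 1.051
vertex 1.168 2.474 0.609
endloop
endfacet
facet normal -0.697 -0.569 0.436
outer loop
vertex 1.81 2.093 1.138
vertex 1.168 2.474 0.609
vertex 1.606 1.722 0.327
endloop
endfacet
facet normal -0.065 -0.901 0.429
outer loop
vertex 1.81 2.093 1.138
vertex 1.606 1.722 0.327
vertex 2.479 1.786 0.594
endloop
endfacet
facet normal 0.404 -0.489 0.773
outer loop
vertex 1.81 2.093 1.138
vertex 2.479 1.786 0.594
vertex 2.58 2.577 1.041
endloop
endfacet
facet normal 0.354 0.659 0.663
outer loop
vertex 1.77 3.002 1.051
vertex 2.58 2.577 1.041
vertex 2.414 3.258 0.453
endloop
endfacet
facet normal -0.747 0.579 0.326
outer loop
vertex 1.168 2.474 0.609
vertex 1.77 3.002 1.051
vertex 1.541 3.194 0.186
endloop
endfacet
facet normal -0.875 -0.420 -0.239
outer loop
vertex 1.606 1.722 0.327
vertex 1.168 2.474 0.609
vertex 1.44 2.403 -0.261
endloop
endfacet
facet normal 0.147 -0.957 -0.251
outer loop
vertex 2.479 1.786 0.594
vertex 1.606 1.722 0.327
vertex 2.25 1.978 -0.271
endloop
endfacet
facet normal 0.907 -0.289 0.307
outer loop
vertex 2.58 2.577 1.041
vertex 2.479 1.786 0.594
vertex 2.852 2.506 0.171
endloop
endfacet

endsolid


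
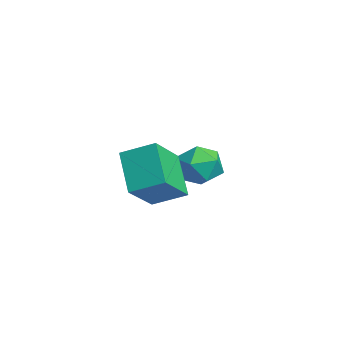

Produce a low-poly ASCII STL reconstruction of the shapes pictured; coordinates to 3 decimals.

solid 
facet normal 0.182 0.511 0.840
outer loop
vertex -3.674 2.0 0.619
vertex -3.339 1.014 1.146
vertex -2.556 1.668 0.579
endloop
endfacet
facet normal 0.283 0.922 0.266
outer loop
vertex -3.674 2.0 0.619
vertex -2.556 1.668 0.579
vertex -3.07 2.101 -0.375
endloop
endfacet
facet normal -0.327 0.939 -0.103
outer loop
vertex -3.674 2.0 0.619
vertex -3.07 2.101 -0.375
vertex -4.171 1.715 -0.398
endloop
endfacet
facet normal -0.806 0.540 0.243
outer loop
vertex -3.674 2.0 0.619
vertex -4.171 1.715 -0.398
vertex -4.338 1.043 0.542
endloop
endfacet
facet normal -0.492 0.275 0.826
outer loop
vertex -3.674 2.0 0.619
vertex -4.338 1.043 0.542
vertex -3.339 1.014 1.146
endloop
endfacet
facet normal 0.779 0.610 -0.143
outer loop
vertex -3.07 2.101 -0.375
vertex -2.556 1.668 0.579
vertex -2.362 1.177 -0.462
endloop
endfacet
facet normal 0.615 -0.054 0.787
outer loop
vertex -2.556 1.668 0.579
vertex -3.339 1.014 1.146
vertex -2.529 0.505 0.478
endloop
endfacet
facet normal -0.475 -0.436 0.765
outer loop
vertex -3.339 1.014 1.146
vertex -4.338 1.043 0.542
vertex -3.63 0.119 0.455
endloop
endfacet
facet normal -0.984 -0.007 -0.180
outer loop
vertex -4.338 1.043 0.542
vertex -4.171 1.715 -0.398
vertex -4.144 0.552 -0.499
endloop
endfacet
facet normal -0.209 0.639 -0.740
outer loop
vertex -4.171 1.715 -0.398
vertex -3.07 2.101 -0.375
vertex -3.361 1.206 -1.066
endloop
endfacet
facet normal 0.806 -0.540 -0.243
outer loop
vertex -3.026 0.22 -0.539
vertex -2.362 1.177 -0.462
vertex -2.529 0.505 0.478
endloop
endfacet
facet normal 0.327 -0.939 0.103
outer loop
vertex -3.026 0.22 -0.539
vertex -2.529 0.505 0.478
vertex -3.63 0.119 0.455
endloop
endfacet
facet normal -0.283 -0.922 -0.266
outer loop
vertex -3.026 0.22 -0.539
vertex -3.63 0.119 0.455
vertex -4.144 0.552 -0.499
endloop
endfacet
facet normal -0.182 -0.511 -0.840
outer loop
vertex -3.026 0.22 -0.539
vertex -4.144 0.552 -0.499
vertex -3.361 1.206 -1.066
endloop
endfacet
facet normal 0.492 -0.275 -0.826
outer loop
vertex -3.026 0.22 -0.539
vertex -3.361 1.206 -1.066
vertex -2.362 1.177 -0.462
endloop
endfacet
facet normal 0.984 0.007 0.180
outer loop
vertex -2.529 0.505 0.478
vertex -2.362 1.177 -0.462
vertex -2.556 1.668 0.579
endloop
endfacet
facet normal 0.209 -0.639 0.740
outer loop
vertex -3.63 0.119 0.455
vertex -2.529 0.505 0.478
vertex -3.339 1.014 1.146
endloop
endfacet
facet normal -0.779 -0.610 0.143
outer loop
vertex -4.144 0.552 -0.499
vertex -3.63 0.119 0.455
vertex -4.338 1.043 0.542
endloop
endfacet
facet normal -0.615 0.054 -0.787
outer loop
vertex -3.361 1.206 -1.066
vertex -4.144 0.552 -0.499
vertex -4.171 1.715 -0.398
endloop
endfacet
facet normal 0.475 0.436 -0.765
outer loop
vertex -2.362 1.177 -0.462
vertex -3.361 1.206 -1.066
vertex -3.07 2.101 -0.375
endloop
endfacet
facet normal -0.723 0.011 0.691
outer loop
vertex 0.154 -3.08 2.527
vertex 0.779 -1.786 3.16
vertex -1.072 -1.85 1.226
endloop
endfacet
facet normal -0.399 -0.824 -0.403
outer loop
vertex 0.481 -1.874 -0.26
vertex 0.154 -3.08 2.527
vertex -1.072 -1.85 1.226
endloop
endfacet
facet normal -0.723 0.011 0.691
outer loop
vertex -1.072 -1.85 1.226
vertex 0.779 -1.786 3.16
vertex -0.447 -0.557 1.859
endloop
endfacet
facet normal -0.565 0.567 -0.600
outer loop
vertex -0.447 -0.557 1.859
vertex 0.481 -1.874 -0.26
vertex -1.072 -1.85 1.226
endloop
endfacet
facet normal 0.565 -0.566 0.600
outer loop
vertex 0.154 -3.08 2.527
vertex 2.332 -1.81 1.674
vertex 0.779 -1.786 3.16
endloop
endfacet
facet normal -0.398 -0.824 -0.403
outer loop
vertex 1.707 -3.103 1.041
vertex 0.154 -3.08 2.527
vertex 0.481 -1.874 -0.26
endloop
endfacet
facet normal 0.565 -0.567 0.599
outer loop
vertex 1.707 -3.103 1.041
vertex 2.332 -1.81 1.674
vertex 0.154 -3.08 2.527
endloop
endfacet
facet normal 0.398 0.824 0.403
outer loop
vertex 0.779 -1.786 3.16
vertex 2.332 -1.81 1.674
vertex -0.447 -0.557 1.859
endloop
endfacet
facet normal -0.565 0.566 -0.600
outer loop
vertex 1.106 -0.58 0.373
vertex 0.481 -1.874 -0.26
vertex -0.447 -0.557 1.859
endloop
endfacet
facet normal 0.398 0.824 0.403
outer loop
vertex -0.447 -0.557 1.859
vertex 2.332 -1.81 1.674
vertex 1.106 -0.58 0.373
endloop
endfacet
facet normal 0.723 -0.011 -0.691
outer loop
vertex 1.106 -0.58 0.373
vertex 1.707 -3.103 1.041
vertex 0.481 -1.874 -0.26
endloop
endfacet
facet normal 0.723 -0.011 -0.691
outer loop
vertex 2.332 -1.81 1.674
vertex 1.707 -3.103 1.041
vertex 1.106 -0.58 0.373
endloop
endfacet

endsolid


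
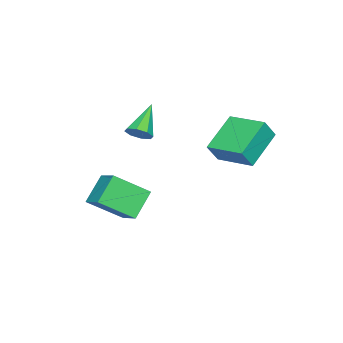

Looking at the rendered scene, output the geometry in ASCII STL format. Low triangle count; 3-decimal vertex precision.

solid 
facet normal -0.838 0.143 0.526
outer loop
vertex -1.865 3.04 3.073
vertex -1.391 4.861 3.334
vertex -2.418 3.321 2.116
endloop
endfacet
facet normal -0.250 -0.959 -0.137
outer loop
vertex -0.649 3.019 1.006
vertex -1.865 3.04 3.073
vertex -2.418 3.321 2.116
endloop
endfacet
facet normal -0.838 0.143 0.526
outer loop
vertex -2.418 3.321 2.116
vertex -1.391 4.861 3.334
vertex -1.944 5.142 2.377
endloop
endfacet
facet normal -0.485 0.246 -0.839
outer loop
vertex -1.944 5.142 2.377
vertex -0.649 3.019 1.006
vertex -2.418 3.321 2.116
endloop
endfacet
facet normal 0.485 -0.246 0.839
outer loop
vertex -1.865 3.04 3.073
vertex 0.378 4.559 2.224
vertex -1.391 4.861 3.334
endloop
endfacet
facet normal -0.250 -0.959 -0.137
outer loop
vertex -0.096 2.738 1.963
vertex -1.865 3.04 3.073
vertex -0.649 3.019 1.006
endloop
endfacet
facet normal 0.485 -0.246 0.839
outer loop
vertex -0.096 2.738 1.963
vertex 0.378 4.559 2.224
vertex -1.865 3.04 3.073
endloop
endfacet
facet normal 0.250 0.959 0.137
outer loop
vertex -1.391 4.861 3.334
vertex 0.378 4.559 2.224
vertex -1.944 5.142 2.377
endloop
endfacet
facet normal -0.485 0.246 -0.839
outer loop
vertex -0.175 4.84 1.267
vertex -0.649 3.019 1.006
vertex -1.944 5.142 2.377
endloop
endfacet
facet normal 0.250 0.959 0.137
outer loop
vertex -1.944 5.142 2.377
vertex 0.378 4.559 2.224
vertex -0.175 4.84 1.267
endloop
endfacet
facet normal 0.838 -0.143 -0.526
outer loop
vertex -0.175 4.84 1.267
vertex -0.096 2.738 1.963
vertex -0.649 3.019 1.006
endloop
endfacet
facet normal 0.838 -0.143 -0.526
outer loop
vertex 0.378 4.559 2.224
vertex -0.096 2.738 1.963
vertex -0.175 4.84 1.267
endloop
endfacet
facet normal -0.439 0.689 -0.577
outer loop
vertex 2.283 1.233 0.082
vertex 3.412 1.062 -0.981
vertex 1.58 0.287 -0.512
endloop
endfacet
facet normal -0.723 0.109 0.682
outer loop
vertex 2.428 -1.042 0.601
vertex 2.283 1.233 0.082
vertex 1.58 0.287 -0.512
endloop
endfacet
facet normal -0.439 0.689 -0.577
outer loop
vertex 1.58 0.287 -0.512
vertex 3.412 1.062 -0.981
vertex 2.709 0.116 -1.575
endloop
endfacet
facet normal -0.532 -0.717 -0.450
outer loop
vertex 2.709 0.116 -1.575
vertex 2.428 -1.042 0.601
vertex 1.58 0.287 -0.512
endloop
endfacet
facet normal 0.532 0.717 0.450
outer loop
vertex 2.283 1.233 0.082
vertex 4.26 -0.267 0.132
vertex 3.412 1.062 -0.981
endloop
endfacet
facet normal -0.723 0.109 0.682
outer loop
vertex 3.131 -0.096 1.195
vertex 2.283 1.233 0.082
vertex 2.428 -1.042 0.601
endloop
endfacet
facet normal 0.532 0.717 0.450
outer loop
vertex 3.131 -0.096 1.195
vertex 4.26 -0.267 0.132
vertex 2.283 1.233 0.082
endloop
endfacet
facet normal 0.723 -0.109 -0.682
outer loop
vertex 3.412 1.062 -0.981
vertex 4.26 -0.267 0.132
vertex 2.709 0.116 -1.575
endloop
endfacet
facet normal -0.532 -0.717 -0.450
outer loop
vertex 3.557 -1.213 -0.462
vertex 2.428 -1.042 0.601
vertex 2.709 0.116 -1.575
endloop
endfacet
facet normal 0.723 -0.109 -0.682
outer loop
vertex 2.709 0.116 -1.575
vertex 4.26 -0.267 0.132
vertex 3.557 -1.213 -0.462
endloop
endfacet
facet normal 0.439 -0.689 0.577
outer loop
vertex 3.557 -1.213 -0.462
vertex 3.131 -0.096 1.195
vertex 2.428 -1.042 0.601
endloop
endfacet
facet normal 0.439 -0.689 0.577
outer loop
vertex 4.26 -0.267 0.132
vertex 3.131 -0.096 1.195
vertex 3.557 -1.213 -0.462
endloop
endfacet
facet normal 0.774 0.030 -0.633
outer loop
vertex -1.101 -1.573 1.646
vertex -1.453 -1.161 1.235
vertex -1.028 -1.071 1.759
endloop
endfacet
facet normal 0.341 -0.253 0.905
outer loop
vertex -1.101 -1.573 1.646
vertex -1.028 -1.071 1.759
vertex -2.907 -1.219 2.425
endloop
endfacet
facet normal 0.774 0.030 -0.633
outer loop
vertex -1.028 -1.071 1.759
vertex -1.453 -1.161 1.235
vertex -1.204 -0.621 1.565
endloop
endfacet
facet normal 0.263 0.467 0.845
outer loop
vertex -1.028 -1.071 1.759
vertex -1.204 -0.621 1.565
vertex -2.907 -1.219 2.425
endloop
endfacet
facet normal 0.773 0.030 -0.633
outer loop
vertex -1.204 -0.621 1.565
vertex -1.453 -1.161 1.235
vertex -1.526 -0.487 1.178
endloop
endfacet
facet normal -0.113 0.906 0.407
outer loop
vertex -1.204 -0.621 1.565
vertex -1.526 -0.487 1.178
vertex -2.907 -1.219 2.425
endloop
endfacet
facet normal 0.773 0.030 -0.633
outer loop
vertex -1.526 -0.487 1.178
vertex -1.453 -1.161 1.235
vertex -1.805 -0.749 0.825
endloop
endfacet
facet normal -0.567 0.809 -0.153
outer loop
vertex -1.526 -0.487 1.178
vertex -1.805 -0.749 0.825
vertex -2.907 -1.219 2.425
endloop
endfacet
facet normal 0.774 0.031 -0.633
outer loop
vertex -1.805 -0.749 0.825
vertex -1.453 -1.161 1.235
vertex -1.877 -1.252 0.712
endloop
endfacet
facet normal -0.832 0.232 -0.504
outer loop
vertex -1.805 -0.749 0.825
vertex -1.877 -1.252 0.712
vertex -2.907 -1.219 2.425
endloop
endfacet
facet normal 0.774 0.031 -0.633
outer loop
vertex -1.877 -1.252 0.712
vertex -1.453 -1.161 1.235
vertex -1.701 -1.701 0.905
endloop
endfacet
facet normal -0.753 -0.486 -0.444
outer loop
vertex -1.877 -1.252 0.712
vertex -1.701 -1.701 0.905
vertex -2.907 -1.219 2.425
endloop
endfacet
facet normal 0.774 0.031 -0.633
outer loop
vertex -1.701 -1.701 0.905
vertex -1.453 -1.161 1.235
vertex -1.379 -1.835 1.292
endloop
endfacet
facet normal -0.378 -0.926 -0.006
outer loop
vertex -1.701 -1.701 0.905
vertex -1.379 -1.835 1.292
vertex -2.907 -1.219 2.425
endloop
endfacet
facet normal 0.775 0.032 -0.632
outer loop
vertex -1.379 -1.835 1.292
vertex -1.453 -1.161 1.235
vertex -1.101 -1.573 1.646
endloop
endfacet
facet normal 0.076 -0.829 0.554
outer loop
vertex -1.379 -1.835 1.292
vertex -1.101 -1.573 1.646
vertex -2.907 -1.219 2.425
endloop
endfacet

endsolid


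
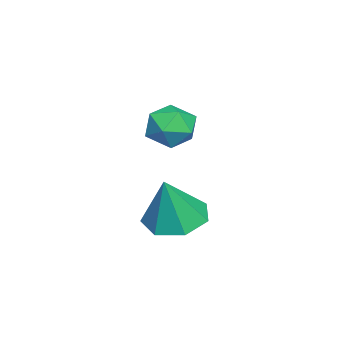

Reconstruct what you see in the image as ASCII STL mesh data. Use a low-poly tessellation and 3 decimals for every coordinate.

solid 
facet normal -0.319 0.411 0.854
outer loop
vertex -2.403 -1.877 0.643
vertex -2.481 -2.643 0.983
vertex -1.755 -2.224 1.052
endloop
endfacet
facet normal 0.131 0.849 0.512
outer loop
vertex -2.403 -1.877 0.643
vertex -1.755 -2.224 1.052
vertex -1.624 -1.81 0.332
endloop
endfacet
facet normal -0.138 0.981 -0.135
outer loop
vertex -2.403 -1.877 0.643
vertex -1.624 -1.81 0.332
vertex -2.269 -1.972 -0.182
endloop
endfacet
facet normal -0.756 0.626 -0.195
outer loop
vertex -2.403 -1.877 0.643
vertex -2.269 -1.972 -0.182
vertex -2.799 -2.487 0.22
endloop
endfacet
facet normal -0.867 0.273 0.417
outer loop
vertex -2.403 -1.877 0.643
vertex -2.799 -2.487 0.22
vertex -2.481 -2.643 0.983
endloop
endfacet
facet normal 0.750 0.505 0.427
outer loop
vertex -1.624 -1.81 0.332
vertex -1.755 -2.224 1.052
vertex -1.221 -2.533 0.48
endloop
endfacet
facet normal 0.023 -0.202 0.979
outer loop
vertex -1.755 -2.224 1.052
vertex -2.481 -2.643 0.983
vertex -1.751 -3.048 0.882
endloop
endfacet
facet normal -0.863 -0.425 0.273
outer loop
vertex -2.481 -2.643 0.983
vertex -2.799 -2.487 0.22
vertex -2.396 -3.21 0.368
endloop
endfacet
facet normal -0.683 0.144 -0.716
outer loop
vertex -2.799 -2.487 0.22
vertex -2.269 -1.972 -0.182
vertex -2.265 -2.796 -0.352
endloop
endfacet
facet normal 0.313 0.719 -0.620
outer loop
vertex -2.269 -1.972 -0.182
vertex -1.624 -1.81 0.332
vertex -1.539 -2.377 -0.283
endloop
endfacet
facet normal 0.756 -0.626 0.195
outer loop
vertex -1.617 -3.143 0.057
vertex -1.221 -2.533 0.48
vertex -1.751 -3.048 0.882
endloop
endfacet
facet normal 0.138 -0.981 0.135
outer loop
vertex -1.617 -3.143 0.057
vertex -1.751 -3.048 0.882
vertex -2.396 -3.21 0.368
endloop
endfacet
facet normal -0.131 -0.849 -0.512
outer loop
vertex -1.617 -3.143 0.057
vertex -2.396 -3.21 0.368
vertex -2.265 -2.796 -0.352
endloop
endfacet
facet normal 0.319 -0.411 -0.854
outer loop
vertex -1.617 -3.143 0.057
vertex -2.265 -2.796 -0.352
vertex -1.539 -2.377 -0.283
endloop
endfacet
facet normal 0.867 -0.273 -0.417
outer loop
vertex -1.617 -3.143 0.057
vertex -1.539 -2.377 -0.283
vertex -1.221 -2.533 0.48
endloop
endfacet
facet normal 0.683 -0.144 0.716
outer loop
vertex -1.751 -3.048 0.882
vertex -1.221 -2.533 0.48
vertex -1.755 -2.224 1.052
endloop
endfacet
facet normal -0.313 -0.719 0.620
outer loop
vertex -2.396 -3.21 0.368
vertex -1.751 -3.048 0.882
vertex -2.481 -2.643 0.983
endloop
endfacet
facet normal -0.750 -0.505 -0.427
outer loop
vertex -2.265 -2.796 -0.352
vertex -2.396 -3.21 0.368
vertex -2.799 -2.487 0.22
endloop
endfacet
facet normal -0.023 0.202 -0.979
outer loop
vertex -1.539 -2.377 -0.283
vertex -2.265 -2.796 -0.352
vertex -2.269 -1.972 -0.182
endloop
endfacet
facet normal 0.863 0.425 -0.273
outer loop
vertex -1.221 -2.533 0.48
vertex -1.539 -2.377 -0.283
vertex -1.624 -1.81 0.332
endloop
endfacet
facet normal -0.351 0.098 -0.931
outer loop
vertex -1.319 -2.798 -3.668
vertex -2.193 -2.423 -3.299
vertex -1.347 -1.919 -3.565
endloop
endfacet
facet normal 0.993 0.018 0.120
outer loop
vertex -1.319 -2.798 -3.668
vertex -1.347 -1.919 -3.565
vertex -1.567 -2.597 -1.641
endloop
endfacet
facet normal -0.351 0.098 -0.931
outer loop
vertex -1.347 -1.919 -3.565
vertex -2.193 -2.423 -3.299
vertex -2.012 -1.42 -3.262
endloop
endfacet
facet normal 0.657 0.684 0.316
outer loop
vertex -1.347 -1.919 -3.565
vertex -2.012 -1.42 -3.262
vertex -1.567 -2.597 -1.641
endloop
endfacet
facet normal -0.351 0.098 -0.931
outer loop
vertex -2.012 -1.42 -3.262
vertex -2.193 -2.423 -3.299
vertex -2.813 -1.676 -2.987
endloop
endfacet
facet normal -0.051 0.801 0.596
outer loop
vertex -2.012 -1.42 -3.262
vertex -2.813 -1.676 -2.987
vertex -1.567 -2.597 -1.641
endloop
endfacet
facet normal -0.352 0.097 -0.931
outer loop
vertex -2.813 -1.676 -2.987
vertex -2.193 -2.423 -3.299
vertex -3.147 -2.495 -2.946
endloop
endfacet
facet normal -0.600 0.282 0.749
outer loop
vertex -2.813 -1.676 -2.987
vertex -3.147 -2.495 -2.946
vertex -1.567 -2.597 -1.641
endloop
endfacet
facet normal -0.352 0.097 -0.931
outer loop
vertex -3.147 -2.495 -2.946
vertex -2.193 -2.423 -3.299
vertex -2.762 -3.26 -3.171
endloop
endfacet
facet normal -0.576 -0.484 0.659
outer loop
vertex -3.147 -2.495 -2.946
vertex -2.762 -3.26 -3.171
vertex -1.567 -2.597 -1.641
endloop
endfacet
facet normal -0.352 0.097 -0.931
outer loop
vertex -2.762 -3.26 -3.171
vertex -2.193 -2.423 -3.299
vertex -1.949 -3.395 -3.492
endloop
endfacet
facet normal 0.004 -0.919 0.395
outer loop
vertex -2.762 -3.26 -3.171
vertex -1.949 -3.395 -3.492
vertex -1.567 -2.597 -1.641
endloop
endfacet
facet normal -0.352 0.097 -0.931
outer loop
vertex -1.949 -3.395 -3.492
vertex -2.193 -2.423 -3.299
vertex -1.319 -2.798 -3.668
endloop
endfacet
facet normal 0.702 -0.695 0.155
outer loop
vertex -1.949 -3.395 -3.492
vertex -1.319 -2.798 -3.668
vertex -1.567 -2.597 -1.641
endloop
endfacet

endsolid


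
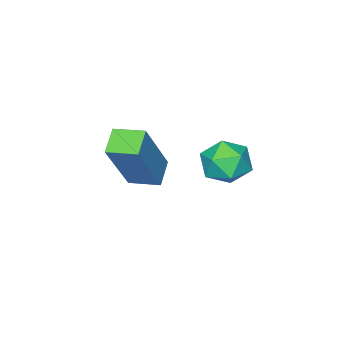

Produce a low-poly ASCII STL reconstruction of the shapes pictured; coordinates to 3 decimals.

solid 
facet normal -0.635 -0.357 0.685
outer loop
vertex -1.852 1.482 1.338
vertex -1.665 0.795 1.153
vertex -1.294 1.147 1.681
endloop
endfacet
facet normal -0.377 0.277 0.884
outer loop
vertex -1.852 1.482 1.338
vertex -1.294 1.147 1.681
vertex -1.234 1.854 1.485
endloop
endfacet
facet normal -0.542 0.751 0.377
outer loop
vertex -1.852 1.482 1.338
vertex -1.234 1.854 1.485
vertex -1.568 1.939 0.835
endloop
endfacet
facet normal -0.902 0.410 -0.136
outer loop
vertex -1.852 1.482 1.338
vertex -1.568 1.939 0.835
vertex -1.835 1.284 0.629
endloop
endfacet
facet normal -0.960 -0.276 0.054
outer loop
vertex -1.852 1.482 1.338
vertex -1.835 1.284 0.629
vertex -1.665 0.795 1.153
endloop
endfacet
facet normal 0.333 0.226 0.916
outer loop
vertex -1.234 1.854 1.485
vertex -1.294 1.147 1.681
vertex -0.665 1.396 1.391
endloop
endfacet
facet normal -0.085 -0.800 0.593
outer loop
vertex -1.294 1.147 1.681
vertex -1.665 0.795 1.153
vertex -0.932 0.741 1.185
endloop
endfacet
facet normal -0.609 -0.669 -0.427
outer loop
vertex -1.665 0.795 1.153
vertex -1.835 1.284 0.629
vertex -1.266 0.826 0.535
endloop
endfacet
facet normal -0.514 0.441 -0.736
outer loop
vertex -1.835 1.284 0.629
vertex -1.568 1.939 0.835
vertex -1.206 1.533 0.339
endloop
endfacet
facet normal 0.069 0.993 0.094
outer loop
vertex -1.568 1.939 0.835
vertex -1.234 1.854 1.485
vertex -0.835 1.885 0.867
endloop
endfacet
facet normal 0.902 -0.410 0.136
outer loop
vertex -0.648 1.198 0.682
vertex -0.665 1.396 1.391
vertex -0.932 0.741 1.185
endloop
endfacet
facet normal 0.542 -0.751 -0.377
outer loop
vertex -0.648 1.198 0.682
vertex -0.932 0.741 1.185
vertex -1.266 0.826 0.535
endloop
endfacet
facet normal 0.377 -0.277 -0.884
outer loop
vertex -0.648 1.198 0.682
vertex -1.266 0.826 0.535
vertex -1.206 1.533 0.339
endloop
endfacet
facet normal 0.635 0.357 -0.685
outer loop
vertex -0.648 1.198 0.682
vertex -1.206 1.533 0.339
vertex -0.835 1.885 0.867
endloop
endfacet
facet normal 0.960 0.276 -0.054
outer loop
vertex -0.648 1.198 0.682
vertex -0.835 1.885 0.867
vertex -0.665 1.396 1.391
endloop
endfacet
facet normal 0.514 -0.441 0.736
outer loop
vertex -0.932 0.741 1.185
vertex -0.665 1.396 1.391
vertex -1.294 1.147 1.681
endloop
endfacet
facet normal -0.069 -0.993 -0.094
outer loop
vertex -1.266 0.826 0.535
vertex -0.932 0.741 1.185
vertex -1.665 0.795 1.153
endloop
endfacet
facet normal -0.333 -0.226 -0.916
outer loop
vertex -1.206 1.533 0.339
vertex -1.266 0.826 0.535
vertex -1.835 1.284 0.629
endloop
endfacet
facet normal 0.085 0.800 -0.593
outer loop
vertex -0.835 1.885 0.867
vertex -1.206 1.533 0.339
vertex -1.568 1.939 0.835
endloop
endfacet
facet normal 0.609 0.669 0.427
outer loop
vertex -0.665 1.396 1.391
vertex -0.835 1.885 0.867
vertex -1.234 1.854 1.485
endloop
endfacet
facet normal -0.493 -0.122 -0.861
outer loop
vertex -1.709 -2.33 -0.936
vertex -2.101 -1.516 -0.827
vertex -1.074 -1.969 -1.351
endloop
endfacet
facet normal 0.430 -0.895 -0.120
outer loop
vertex 0.001 -1.704 0.527
vertex -1.709 -2.33 -0.936
vertex -1.074 -1.969 -1.351
endloop
endfacet
facet normal -0.493 -0.121 -0.862
outer loop
vertex -1.074 -1.969 -1.351
vertex -2.101 -1.516 -0.827
vertex -1.466 -1.155 -1.241
endloop
endfacet
facet normal 0.756 0.431 -0.493
outer loop
vertex -1.466 -1.155 -1.241
vertex 0.001 -1.704 0.527
vertex -1.074 -1.969 -1.351
endloop
endfacet
facet normal -0.756 -0.430 0.493
outer loop
vertex -1.709 -2.33 -0.936
vertex -1.026 -1.251 1.051
vertex -2.101 -1.516 -0.827
endloop
endfacet
facet normal 0.430 -0.895 -0.120
outer loop
vertex -0.634 -2.065 0.941
vertex -1.709 -2.33 -0.936
vertex 0.001 -1.704 0.527
endloop
endfacet
facet normal -0.756 -0.431 0.494
outer loop
vertex -0.634 -2.065 0.941
vertex -1.026 -1.251 1.051
vertex -1.709 -2.33 -0.936
endloop
endfacet
facet normal -0.430 0.895 0.120
outer loop
vertex -2.101 -1.516 -0.827
vertex -1.026 -1.251 1.051
vertex -1.466 -1.155 -1.241
endloop
endfacet
facet normal 0.756 0.430 -0.494
outer loop
vertex -0.391 -0.89 0.636
vertex 0.001 -1.704 0.527
vertex -1.466 -1.155 -1.241
endloop
endfacet
facet normal -0.430 0.895 0.120
outer loop
vertex -1.466 -1.155 -1.241
vertex -1.026 -1.251 1.051
vertex -0.391 -0.89 0.636
endloop
endfacet
facet normal 0.493 0.122 0.862
outer loop
vertex -0.391 -0.89 0.636
vertex -0.634 -2.065 0.941
vertex 0.001 -1.704 0.527
endloop
endfacet
facet normal 0.494 0.121 0.861
outer loop
vertex -1.026 -1.251 1.051
vertex -0.634 -2.065 0.941
vertex -0.391 -0.89 0.636
endloop
endfacet

endsolid


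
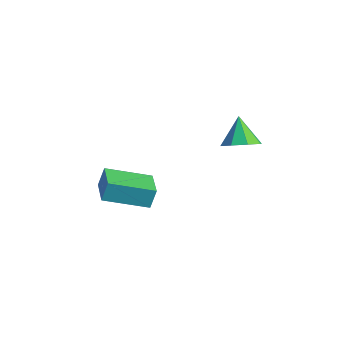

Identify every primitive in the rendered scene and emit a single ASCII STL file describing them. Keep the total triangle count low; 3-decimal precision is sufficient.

solid 
facet normal 0.560 -0.485 -0.672
outer loop
vertex 2.257 3.624 -2.491
vertex 1.763 2.851 -2.344
vertex 1.694 3.574 -2.924
endloop
endfacet
facet normal -0.074 0.997 -0.019
outer loop
vertex 2.257 3.624 -2.491
vertex 1.694 3.574 -2.924
vertex 0.957 3.549 -1.376
endloop
endfacet
facet normal 0.559 -0.486 -0.672
outer loop
vertex 1.694 3.574 -2.924
vertex 1.763 2.851 -2.344
vertex 1.171 3.101 -3.017
endloop
endfacet
facet normal -0.616 0.736 -0.281
outer loop
vertex 1.694 3.574 -2.924
vertex 1.171 3.101 -3.017
vertex 0.957 3.549 -1.376
endloop
endfacet
facet normal 0.559 -0.485 -0.672
outer loop
vertex 1.171 3.101 -3.017
vertex 1.763 2.851 -2.344
vertex 0.995 2.48 -2.715
endloop
endfacet
facet normal -0.966 0.188 -0.177
outer loop
vertex 1.171 3.101 -3.017
vertex 0.995 2.48 -2.715
vertex 0.957 3.549 -1.376
endloop
endfacet
facet normal 0.559 -0.485 -0.672
outer loop
vertex 0.995 2.48 -2.715
vertex 1.763 2.851 -2.344
vertex 1.268 2.077 -2.197
endloop
endfacet
facet normal -0.917 -0.323 0.232
outer loop
vertex 0.995 2.48 -2.715
vertex 1.268 2.077 -2.197
vertex 0.957 3.549 -1.376
endloop
endfacet
facet normal 0.560 -0.485 -0.672
outer loop
vertex 1.268 2.077 -2.197
vertex 1.763 2.851 -2.344
vertex 1.831 2.127 -1.764
endloop
endfacet
facet normal -0.500 -0.500 0.707
outer loop
vertex 1.268 2.077 -2.197
vertex 1.831 2.127 -1.764
vertex 0.957 3.549 -1.376
endloop
endfacet
facet normal 0.559 -0.486 -0.672
outer loop
vertex 1.831 2.127 -1.764
vertex 1.763 2.851 -2.344
vertex 2.354 2.6 -1.671
endloop
endfacet
facet normal 0.043 -0.238 0.970
outer loop
vertex 1.831 2.127 -1.764
vertex 2.354 2.6 -1.671
vertex 0.957 3.549 -1.376
endloop
endfacet
facet normal 0.559 -0.485 -0.672
outer loop
vertex 2.354 2.6 -1.671
vertex 1.763 2.851 -2.344
vertex 2.531 3.221 -1.972
endloop
endfacet
facet normal 0.392 0.308 0.867
outer loop
vertex 2.354 2.6 -1.671
vertex 2.531 3.221 -1.972
vertex 0.957 3.549 -1.376
endloop
endfacet
facet normal 0.559 -0.485 -0.672
outer loop
vertex 2.531 3.221 -1.972
vertex 1.763 2.851 -2.344
vertex 2.257 3.624 -2.491
endloop
endfacet
facet normal 0.344 0.821 0.456
outer loop
vertex 2.531 3.221 -1.972
vertex 2.257 3.624 -2.491
vertex 0.957 3.549 -1.376
endloop
endfacet
facet normal -0.649 -0.693 0.313
outer loop
vertex -0.313 -3.086 -2.021
vertex -1.378 -2.264 -2.41
vertex -0.305 -3.492 -2.902
endloop
endfacet
facet normal 0.761 -0.587 0.277
outer loop
vertex 1.078 -2.016 -3.57
vertex -0.313 -3.086 -2.021
vertex -0.305 -3.492 -2.902
endloop
endfacet
facet normal -0.649 -0.693 0.313
outer loop
vertex -0.305 -3.492 -2.902
vertex -1.378 -2.264 -2.41
vertex -1.37 -2.67 -3.291
endloop
endfacet
facet normal 0.008 -0.419 -0.908
outer loop
vertex -1.37 -2.67 -3.291
vertex 1.078 -2.016 -3.57
vertex -0.305 -3.492 -2.902
endloop
endfacet
facet normal -0.008 0.419 0.908
outer loop
vertex -0.313 -3.086 -2.021
vertex 0.005 -0.788 -3.078
vertex -1.378 -2.264 -2.41
endloop
endfacet
facet normal 0.761 -0.587 0.277
outer loop
vertex 1.07 -1.61 -2.689
vertex -0.313 -3.086 -2.021
vertex 1.078 -2.016 -3.57
endloop
endfacet
facet normal -0.008 0.419 0.908
outer loop
vertex 1.07 -1.61 -2.689
vertex 0.005 -0.788 -3.078
vertex -0.313 -3.086 -2.021
endloop
endfacet
facet normal -0.761 0.587 -0.277
outer loop
vertex -1.378 -2.264 -2.41
vertex 0.005 -0.788 -3.078
vertex -1.37 -2.67 -3.291
endloop
endfacet
facet normal 0.008 -0.419 -0.908
outer loop
vertex 0.013 -1.194 -3.959
vertex 1.078 -2.016 -3.57
vertex -1.37 -2.67 -3.291
endloop
endfacet
facet normal -0.761 0.587 -0.277
outer loop
vertex -1.37 -2.67 -3.291
vertex 0.005 -0.788 -3.078
vertex 0.013 -1.194 -3.959
endloop
endfacet
facet normal 0.649 0.693 -0.313
outer loop
vertex 0.013 -1.194 -3.959
vertex 1.07 -1.61 -2.689
vertex 1.078 -2.016 -3.57
endloop
endfacet
facet normal 0.649 0.693 -0.313
outer loop
vertex 0.005 -0.788 -3.078
vertex 1.07 -1.61 -2.689
vertex 0.013 -1.194 -3.959
endloop
endfacet

endsolid


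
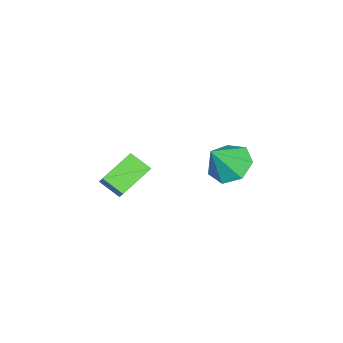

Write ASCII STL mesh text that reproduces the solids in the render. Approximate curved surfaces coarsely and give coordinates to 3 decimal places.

solid 
facet normal -0.535 0.335 -0.776
outer loop
vertex 2.849 4.517 0.848
vertex 2.091 3.758 1.043
vertex 2.154 4.772 1.437
endloop
endfacet
facet normal 0.628 0.618 0.474
outer loop
vertex 2.849 4.517 0.848
vertex 2.154 4.772 1.437
vertex 3.009 3.182 2.377
endloop
endfacet
facet normal -0.533 0.335 -0.777
outer loop
vertex 2.154 4.772 1.437
vertex 2.091 3.758 1.043
vertex 1.411 4.264 1.728
endloop
endfacet
facet normal -0.008 0.506 0.863
outer loop
vertex 2.154 4.772 1.437
vertex 1.411 4.264 1.728
vertex 3.009 3.182 2.377
endloop
endfacet
facet normal -0.533 0.335 -0.777
outer loop
vertex 1.411 4.264 1.728
vertex 2.091 3.758 1.043
vertex 1.18 3.375 1.503
endloop
endfacet
facet normal -0.438 -0.112 0.892
outer loop
vertex 1.411 4.264 1.728
vertex 1.18 3.375 1.503
vertex 3.009 3.182 2.377
endloop
endfacet
facet normal -0.533 0.335 -0.777
outer loop
vertex 1.18 3.375 1.503
vertex 2.091 3.758 1.043
vertex 1.635 2.774 0.931
endloop
endfacet
facet normal -0.339 -0.770 0.540
outer loop
vertex 1.18 3.375 1.503
vertex 1.635 2.774 0.931
vertex 3.009 3.182 2.377
endloop
endfacet
facet normal -0.534 0.336 -0.776
outer loop
vertex 1.635 2.774 0.931
vertex 2.091 3.758 1.043
vertex 2.433 2.915 0.443
endloop
endfacet
facet normal 0.215 -0.974 0.070
outer loop
vertex 1.635 2.774 0.931
vertex 2.433 2.915 0.443
vertex 3.009 3.182 2.377
endloop
endfacet
facet normal -0.534 0.335 -0.776
outer loop
vertex 2.433 2.915 0.443
vertex 2.091 3.758 1.043
vertex 2.973 3.69 0.406
endloop
endfacet
facet normal 0.806 -0.569 -0.161
outer loop
vertex 2.433 2.915 0.443
vertex 2.973 3.69 0.406
vertex 3.009 3.182 2.377
endloop
endfacet
facet normal -0.535 0.335 -0.776
outer loop
vertex 2.973 3.69 0.406
vertex 2.091 3.758 1.043
vertex 2.849 4.517 0.848
endloop
endfacet
facet normal 0.990 0.139 0.018
outer loop
vertex 2.973 3.69 0.406
vertex 2.849 4.517 0.848
vertex 3.009 3.182 2.377
endloop
endfacet
facet normal -0.615 -0.354 -0.705
outer loop
vertex 1.302 -2.415 -2.189
vertex -0.117 -1.616 -1.353
vertex 1.479 -1.414 -2.845
endloop
endfacet
facet normal 0.775 -0.437 -0.457
outer loop
vertex 2.297 -0.944 -1.907
vertex 1.302 -2.415 -2.189
vertex 1.479 -1.414 -2.845
endloop
endfacet
facet normal -0.615 -0.353 -0.705
outer loop
vertex 1.479 -1.414 -2.845
vertex -0.117 -1.616 -1.353
vertex 0.061 -0.615 -2.009
endloop
endfacet
facet normal 0.146 0.827 -0.542
outer loop
vertex 0.061 -0.615 -2.009
vertex 2.297 -0.944 -1.907
vertex 1.479 -1.414 -2.845
endloop
endfacet
facet normal -0.146 -0.827 0.542
outer loop
vertex 1.302 -2.415 -2.189
vertex 0.701 -1.146 -0.415
vertex -0.117 -1.616 -1.353
endloop
endfacet
facet normal 0.775 -0.437 -0.456
outer loop
vertex 2.119 -1.945 -1.251
vertex 1.302 -2.415 -2.189
vertex 2.297 -0.944 -1.907
endloop
endfacet
facet normal -0.147 -0.827 0.542
outer loop
vertex 2.119 -1.945 -1.251
vertex 0.701 -1.146 -0.415
vertex 1.302 -2.415 -2.189
endloop
endfacet
facet normal -0.775 0.437 0.457
outer loop
vertex -0.117 -1.616 -1.353
vertex 0.701 -1.146 -0.415
vertex 0.061 -0.615 -2.009
endloop
endfacet
facet normal 0.146 0.827 -0.542
outer loop
vertex 0.878 -0.145 -1.071
vertex 2.297 -0.944 -1.907
vertex 0.061 -0.615 -2.009
endloop
endfacet
facet normal -0.775 0.436 0.457
outer loop
vertex 0.061 -0.615 -2.009
vertex 0.701 -1.146 -0.415
vertex 0.878 -0.145 -1.071
endloop
endfacet
facet normal 0.614 0.353 0.706
outer loop
vertex 0.878 -0.145 -1.071
vertex 2.119 -1.945 -1.251
vertex 2.297 -0.944 -1.907
endloop
endfacet
facet normal 0.615 0.353 0.705
outer loop
vertex 0.701 -1.146 -0.415
vertex 2.119 -1.945 -1.251
vertex 0.878 -0.145 -1.071
endloop
endfacet

endsolid


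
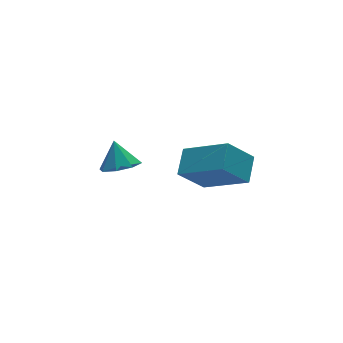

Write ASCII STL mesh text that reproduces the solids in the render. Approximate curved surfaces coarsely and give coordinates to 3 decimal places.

solid 
facet normal -0.050 -0.542 -0.839
outer loop
vertex -1.03 1.995 -0.111
vertex -1.457 1.49 0.241
vertex -1.59 2.113 -0.154
endloop
endfacet
facet normal 0.206 0.979 0.003
outer loop
vertex -1.03 1.995 -0.111
vertex -1.59 2.113 -0.154
vertex -1.403 2.07 1.139
endloop
endfacet
facet normal -0.051 -0.542 -0.839
outer loop
vertex -1.59 2.113 -0.154
vertex -1.457 1.49 0.241
vertex -2.072 1.866 0.035
endloop
endfacet
facet normal -0.425 0.900 0.091
outer loop
vertex -1.59 2.113 -0.154
vertex -2.072 1.866 0.035
vertex -1.403 2.07 1.139
endloop
endfacet
facet normal -0.051 -0.543 -0.838
outer loop
vertex -2.072 1.866 0.035
vertex -1.457 1.49 0.241
vertex -2.195 1.399 0.345
endloop
endfacet
facet normal -0.791 0.469 0.393
outer loop
vertex -2.072 1.866 0.035
vertex -2.195 1.399 0.345
vertex -1.403 2.07 1.139
endloop
endfacet
facet normal -0.051 -0.543 -0.838
outer loop
vertex -2.195 1.399 0.345
vertex -1.457 1.49 0.241
vertex -1.885 0.985 0.594
endloop
endfacet
facet normal -0.678 -0.067 0.732
outer loop
vertex -2.195 1.399 0.345
vertex -1.885 0.985 0.594
vertex -1.403 2.07 1.139
endloop
endfacet
facet normal -0.051 -0.543 -0.838
outer loop
vertex -1.885 0.985 0.594
vertex -1.457 1.49 0.241
vertex -1.325 0.866 0.637
endloop
endfacet
facet normal -0.152 -0.389 0.909
outer loop
vertex -1.885 0.985 0.594
vertex -1.325 0.866 0.637
vertex -1.403 2.07 1.139
endloop
endfacet
facet normal -0.051 -0.543 -0.838
outer loop
vertex -1.325 0.866 0.637
vertex -1.457 1.49 0.241
vertex -0.843 1.113 0.448
endloop
endfacet
facet normal 0.481 -0.311 0.820
outer loop
vertex -1.325 0.866 0.637
vertex -0.843 1.113 0.448
vertex -1.403 2.07 1.139
endloop
endfacet
facet normal -0.051 -0.543 -0.838
outer loop
vertex -0.843 1.113 0.448
vertex -1.457 1.49 0.241
vertex -0.72 1.58 0.138
endloop
endfacet
facet normal 0.847 0.121 0.518
outer loop
vertex -0.843 1.113 0.448
vertex -0.72 1.58 0.138
vertex -1.403 2.07 1.139
endloop
endfacet
facet normal -0.051 -0.542 -0.839
outer loop
vertex -0.72 1.58 0.138
vertex -1.457 1.49 0.241
vertex -1.03 1.995 -0.111
endloop
endfacet
facet normal 0.733 0.656 0.180
outer loop
vertex -0.72 1.58 0.138
vertex -1.03 1.995 -0.111
vertex -1.403 2.07 1.139
endloop
endfacet
facet normal -0.665 0.118 0.738
outer loop
vertex 1.964 0.489 -0.687
vertex 2.639 1.286 -0.206
vertex 1.003 1.967 -1.79
endloop
endfacet
facet normal -0.586 -0.694 -0.418
outer loop
vertex 1.981 1.794 -2.874
vertex 1.964 0.489 -0.687
vertex 1.003 1.967 -1.79
endloop
endfacet
facet normal -0.665 0.118 0.738
outer loop
vertex 1.003 1.967 -1.79
vertex 2.639 1.286 -0.206
vertex 1.678 2.764 -1.309
endloop
endfacet
facet normal -0.462 0.711 -0.530
outer loop
vertex 1.678 2.764 -1.309
vertex 1.981 1.794 -2.874
vertex 1.003 1.967 -1.79
endloop
endfacet
facet normal 0.462 -0.711 0.530
outer loop
vertex 1.964 0.489 -0.687
vertex 3.617 1.113 -1.29
vertex 2.639 1.286 -0.206
endloop
endfacet
facet normal -0.586 -0.694 -0.418
outer loop
vertex 2.942 0.316 -1.771
vertex 1.964 0.489 -0.687
vertex 1.981 1.794 -2.874
endloop
endfacet
facet normal 0.462 -0.711 0.530
outer loop
vertex 2.942 0.316 -1.771
vertex 3.617 1.113 -1.29
vertex 1.964 0.489 -0.687
endloop
endfacet
facet normal 0.586 0.694 0.418
outer loop
vertex 2.639 1.286 -0.206
vertex 3.617 1.113 -1.29
vertex 1.678 2.764 -1.309
endloop
endfacet
facet normal -0.462 0.711 -0.530
outer loop
vertex 2.656 2.591 -2.393
vertex 1.981 1.794 -2.874
vertex 1.678 2.764 -1.309
endloop
endfacet
facet normal 0.586 0.694 0.418
outer loop
vertex 1.678 2.764 -1.309
vertex 3.617 1.113 -1.29
vertex 2.656 2.591 -2.393
endloop
endfacet
facet normal 0.665 -0.118 -0.738
outer loop
vertex 2.656 2.591 -2.393
vertex 2.942 0.316 -1.771
vertex 1.981 1.794 -2.874
endloop
endfacet
facet normal 0.665 -0.118 -0.738
outer loop
vertex 3.617 1.113 -1.29
vertex 2.942 0.316 -1.771
vertex 2.656 2.591 -2.393
endloop
endfacet

endsolid
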